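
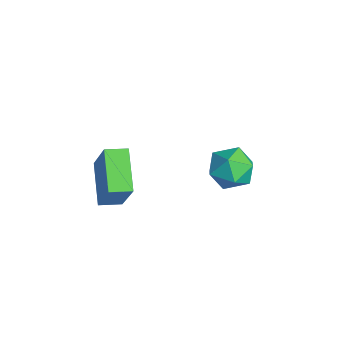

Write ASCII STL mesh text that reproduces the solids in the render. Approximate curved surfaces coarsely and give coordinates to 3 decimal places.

solid 
facet normal -0.499 -0.047 -0.865
outer loop
vertex -1.081 -1.602 2.975
vertex -0.964 -0.768 2.862
vertex 0.416 -1.928 2.13
endloop
endfacet
facet normal -0.138 -0.981 0.134
outer loop
vertex 1.424 -1.832 3.878
vertex -1.081 -1.602 2.975
vertex 0.416 -1.928 2.13
endloop
endfacet
facet normal -0.498 -0.047 -0.866
outer loop
vertex 0.416 -1.928 2.13
vertex -0.964 -0.768 2.862
vertex 0.534 -1.094 2.017
endloop
endfacet
facet normal 0.855 -0.186 -0.483
outer loop
vertex 0.534 -1.094 2.017
vertex 1.424 -1.832 3.878
vertex 0.416 -1.928 2.13
endloop
endfacet
facet normal -0.856 0.186 0.483
outer loop
vertex -1.081 -1.602 2.975
vertex 0.044 -0.672 4.61
vertex -0.964 -0.768 2.862
endloop
endfacet
facet normal -0.138 -0.981 0.134
outer loop
vertex -0.074 -1.506 4.723
vertex -1.081 -1.602 2.975
vertex 1.424 -1.832 3.878
endloop
endfacet
facet normal -0.856 0.186 0.483
outer loop
vertex -0.074 -1.506 4.723
vertex 0.044 -0.672 4.61
vertex -1.081 -1.602 2.975
endloop
endfacet
facet normal 0.138 0.981 -0.134
outer loop
vertex -0.964 -0.768 2.862
vertex 0.044 -0.672 4.61
vertex 0.534 -1.094 2.017
endloop
endfacet
facet normal 0.856 -0.185 -0.483
outer loop
vertex 1.541 -0.998 3.765
vertex 1.424 -1.832 3.878
vertex 0.534 -1.094 2.017
endloop
endfacet
facet normal 0.138 0.981 -0.134
outer loop
vertex 0.534 -1.094 2.017
vertex 0.044 -0.672 4.61
vertex 1.541 -0.998 3.765
endloop
endfacet
facet normal 0.499 0.047 0.866
outer loop
vertex 1.541 -0.998 3.765
vertex -0.074 -1.506 4.723
vertex 1.424 -1.832 3.878
endloop
endfacet
facet normal 0.499 0.047 0.866
outer loop
vertex 0.044 -0.672 4.61
vertex -0.074 -1.506 4.723
vertex 1.541 -0.998 3.765
endloop
endfacet
facet normal -0.856 0.066 0.513
outer loop
vertex -0.604 3.178 2.389
vertex -0.3 2.494 2.985
vertex -0.114 3.412 3.177
endloop
endfacet
facet normal -0.685 0.695 0.220
outer loop
vertex -0.604 3.178 2.389
vertex -0.114 3.412 3.177
vertex 0.071 3.856 2.35
endloop
endfacet
facet normal -0.633 0.603 -0.486
outer loop
vertex -0.604 3.178 2.389
vertex 0.071 3.856 2.35
vertex -0.002 3.212 1.646
endloop
endfacet
facet normal -0.772 -0.084 -0.630
outer loop
vertex -0.604 3.178 2.389
vertex -0.002 3.212 1.646
vertex -0.231 2.37 2.039
endloop
endfacet
facet normal -0.910 -0.415 -0.012
outer loop
vertex -0.604 3.178 2.389
vertex -0.231 2.37 2.039
vertex -0.3 2.494 2.985
endloop
endfacet
facet normal -0.042 0.884 0.465
outer loop
vertex 0.071 3.856 2.35
vertex -0.114 3.412 3.177
vertex 0.791 3.59 2.921
endloop
endfacet
facet normal -0.319 -0.132 0.938
outer loop
vertex -0.114 3.412 3.177
vertex -0.3 2.494 2.985
vertex 0.562 2.748 3.314
endloop
endfacet
facet normal -0.407 -0.909 0.089
outer loop
vertex -0.3 2.494 2.985
vertex -0.231 2.37 2.039
vertex 0.489 2.104 2.61
endloop
endfacet
facet normal -0.183 -0.374 -0.909
outer loop
vertex -0.231 2.37 2.039
vertex -0.002 3.212 1.646
vertex 0.674 2.548 1.783
endloop
endfacet
facet normal 0.042 0.735 -0.677
outer loop
vertex -0.002 3.212 1.646
vertex 0.071 3.856 2.35
vertex 0.86 3.466 1.975
endloop
endfacet
facet normal 0.772 0.084 0.630
outer loop
vertex 1.164 2.782 2.571
vertex 0.791 3.59 2.921
vertex 0.562 2.748 3.314
endloop
endfacet
facet normal 0.633 -0.603 0.486
outer loop
vertex 1.164 2.782 2.571
vertex 0.562 2.748 3.314
vertex 0.489 2.104 2.61
endloop
endfacet
facet normal 0.685 -0.695 -0.220
outer loop
vertex 1.164 2.782 2.571
vertex 0.489 2.104 2.61
vertex 0.674 2.548 1.783
endloop
endfacet
facet normal 0.856 -0.066 -0.513
outer loop
vertex 1.164 2.782 2.571
vertex 0.674 2.548 1.783
vertex 0.86 3.466 1.975
endloop
endfacet
facet normal 0.910 0.415 0.012
outer loop
vertex 1.164 2.782 2.571
vertex 0.86 3.466 1.975
vertex 0.791 3.59 2.921
endloop
endfacet
facet normal 0.183 0.374 0.909
outer loop
vertex 0.562 2.748 3.314
vertex 0.791 3.59 2.921
vertex -0.114 3.412 3.177
endloop
endfacet
facet normal -0.042 -0.735 0.677
outer loop
vertex 0.489 2.104 2.61
vertex 0.562 2.748 3.314
vertex -0.3 2.494 2.985
endloop
endfacet
facet normal 0.042 -0.884 -0.465
outer loop
vertex 0.674 2.548 1.783
vertex 0.489 2.104 2.61
vertex -0.231 2.37 2.039
endloop
endfacet
facet normal 0.319 0.132 -0.938
outer loop
vertex 0.86 3.466 1.975
vertex 0.674 2.548 1.783
vertex -0.002 3.212 1.646
endloop
endfacet
facet normal 0.407 0.909 -0.089
outer loop
vertex 0.791 3.59 2.921
vertex 0.86 3.466 1.975
vertex 0.071 3.856 2.35
endloop
endfacet

endsolid


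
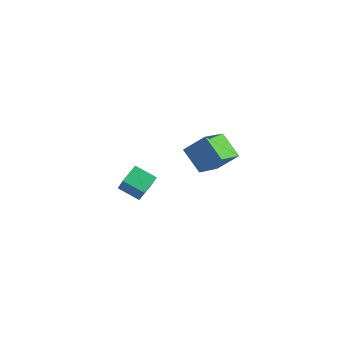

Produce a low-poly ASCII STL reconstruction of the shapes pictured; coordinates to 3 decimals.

solid 
facet normal -0.493 0.320 -0.809
outer loop
vertex 1.425 -2.02 -0.353
vertex 2.603 -1.657 -0.928
vertex 1.523 -3.129 -0.852
endloop
endfacet
facet normal -0.866 -0.267 0.423
outer loop
vertex 2.377 -3.683 0.548
vertex 1.425 -2.02 -0.353
vertex 1.523 -3.129 -0.852
endloop
endfacet
facet normal -0.493 0.320 -0.809
outer loop
vertex 1.523 -3.129 -0.852
vertex 2.603 -1.657 -0.928
vertex 2.701 -2.766 -1.426
endloop
endfacet
facet normal 0.081 -0.909 -0.409
outer loop
vertex 2.701 -2.766 -1.426
vertex 2.377 -3.683 0.548
vertex 1.523 -3.129 -0.852
endloop
endfacet
facet normal -0.081 0.909 0.409
outer loop
vertex 1.425 -2.02 -0.353
vertex 3.457 -2.211 0.472
vertex 2.603 -1.657 -0.928
endloop
endfacet
facet normal -0.866 -0.267 0.423
outer loop
vertex 2.279 -2.574 1.046
vertex 1.425 -2.02 -0.353
vertex 2.377 -3.683 0.548
endloop
endfacet
facet normal -0.081 0.909 0.409
outer loop
vertex 2.279 -2.574 1.046
vertex 3.457 -2.211 0.472
vertex 1.425 -2.02 -0.353
endloop
endfacet
facet normal 0.866 0.266 -0.423
outer loop
vertex 2.603 -1.657 -0.928
vertex 3.457 -2.211 0.472
vertex 2.701 -2.766 -1.426
endloop
endfacet
facet normal 0.080 -0.909 -0.409
outer loop
vertex 3.555 -3.32 -0.027
vertex 2.377 -3.683 0.548
vertex 2.701 -2.766 -1.426
endloop
endfacet
facet normal 0.866 0.267 -0.423
outer loop
vertex 2.701 -2.766 -1.426
vertex 3.457 -2.211 0.472
vertex 3.555 -3.32 -0.027
endloop
endfacet
facet normal 0.493 -0.320 0.809
outer loop
vertex 3.555 -3.32 -0.027
vertex 2.279 -2.574 1.046
vertex 2.377 -3.683 0.548
endloop
endfacet
facet normal 0.493 -0.320 0.809
outer loop
vertex 3.457 -2.211 0.472
vertex 2.279 -2.574 1.046
vertex 3.555 -3.32 -0.027
endloop
endfacet
facet normal -0.580 -0.429 -0.693
outer loop
vertex 1.054 2.836 -1.515
vertex 0.808 4.73 -2.482
vertex 2.498 2.51 -2.521
endloop
endfacet
facet normal 0.115 -0.885 0.452
outer loop
vertex 3.472 3.23 -1.358
vertex 1.054 2.836 -1.515
vertex 2.498 2.51 -2.521
endloop
endfacet
facet normal -0.580 -0.429 -0.692
outer loop
vertex 2.498 2.51 -2.521
vertex 0.808 4.73 -2.482
vertex 2.252 4.403 -3.489
endloop
endfacet
facet normal 0.806 -0.183 -0.562
outer loop
vertex 2.252 4.403 -3.489
vertex 3.472 3.23 -1.358
vertex 2.498 2.51 -2.521
endloop
endfacet
facet normal -0.806 0.182 0.562
outer loop
vertex 1.054 2.836 -1.515
vertex 1.782 5.45 -1.319
vertex 0.808 4.73 -2.482
endloop
endfacet
facet normal 0.115 -0.885 0.452
outer loop
vertex 2.028 3.557 -0.351
vertex 1.054 2.836 -1.515
vertex 3.472 3.23 -1.358
endloop
endfacet
facet normal -0.807 0.183 0.562
outer loop
vertex 2.028 3.557 -0.351
vertex 1.782 5.45 -1.319
vertex 1.054 2.836 -1.515
endloop
endfacet
facet normal -0.115 0.885 -0.452
outer loop
vertex 0.808 4.73 -2.482
vertex 1.782 5.45 -1.319
vertex 2.252 4.403 -3.489
endloop
endfacet
facet normal 0.807 -0.182 -0.562
outer loop
vertex 3.226 5.124 -2.325
vertex 3.472 3.23 -1.358
vertex 2.252 4.403 -3.489
endloop
endfacet
facet normal -0.115 0.885 -0.452
outer loop
vertex 2.252 4.403 -3.489
vertex 1.782 5.45 -1.319
vertex 3.226 5.124 -2.325
endloop
endfacet
facet normal 0.580 0.429 0.693
outer loop
vertex 3.226 5.124 -2.325
vertex 2.028 3.557 -0.351
vertex 3.472 3.23 -1.358
endloop
endfacet
facet normal 0.579 0.429 0.693
outer loop
vertex 1.782 5.45 -1.319
vertex 2.028 3.557 -0.351
vertex 3.226 5.124 -2.325
endloop
endfacet

endsolid


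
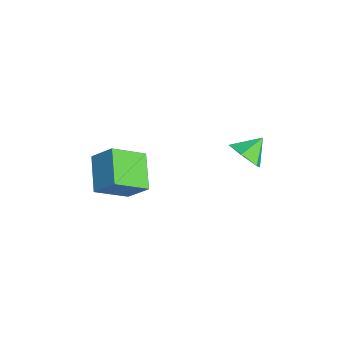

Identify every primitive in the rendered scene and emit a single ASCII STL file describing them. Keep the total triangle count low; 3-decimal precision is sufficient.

solid 
facet normal 0.359 -0.743 -0.565
outer loop
vertex 0.958 1.435 -0.337
vertex 0.403 1.737 -1.087
vertex 1.31 2.09 -0.975
endloop
endfacet
facet normal 0.525 0.432 0.733
outer loop
vertex 0.958 1.435 -0.337
vertex 1.31 2.09 -0.975
vertex -0.063 2.703 -0.353
endloop
endfacet
facet normal 0.359 -0.744 -0.564
outer loop
vertex 1.31 2.09 -0.975
vertex 0.403 1.737 -1.087
vertex 0.756 2.391 -1.725
endloop
endfacet
facet normal 0.425 0.904 0.048
outer loop
vertex 1.31 2.09 -0.975
vertex 0.756 2.391 -1.725
vertex -0.063 2.703 -0.353
endloop
endfacet
facet normal 0.359 -0.744 -0.564
outer loop
vertex 0.756 2.391 -1.725
vertex 0.403 1.737 -1.087
vertex -0.151 2.038 -1.836
endloop
endfacet
facet normal -0.296 0.878 -0.376
outer loop
vertex 0.756 2.391 -1.725
vertex -0.151 2.038 -1.836
vertex -0.063 2.703 -0.353
endloop
endfacet
facet normal 0.359 -0.744 -0.564
outer loop
vertex -0.151 2.038 -1.836
vertex 0.403 1.737 -1.087
vertex -0.504 1.384 -1.198
endloop
endfacet
facet normal -0.917 0.381 -0.117
outer loop
vertex -0.151 2.038 -1.836
vertex -0.504 1.384 -1.198
vertex -0.063 2.703 -0.353
endloop
endfacet
facet normal 0.358 -0.744 -0.564
outer loop
vertex -0.504 1.384 -1.198
vertex 0.403 1.737 -1.087
vertex 0.05 1.082 -0.448
endloop
endfacet
facet normal -0.818 -0.090 0.568
outer loop
vertex -0.504 1.384 -1.198
vertex 0.05 1.082 -0.448
vertex -0.063 2.703 -0.353
endloop
endfacet
facet normal 0.358 -0.744 -0.564
outer loop
vertex 0.05 1.082 -0.448
vertex 0.403 1.737 -1.087
vertex 0.958 1.435 -0.337
endloop
endfacet
facet normal -0.096 -0.065 0.993
outer loop
vertex 0.05 1.082 -0.448
vertex 0.958 1.435 -0.337
vertex -0.063 2.703 -0.353
endloop
endfacet
facet normal -0.896 0.112 0.430
outer loop
vertex -2.663 -4.813 -2.857
vertex -2.026 -3.943 -1.757
vertex -2.994 -3.152 -3.977
endloop
endfacet
facet normal -0.414 -0.564 -0.714
outer loop
vertex -1.194 -3.377 -4.843
vertex -2.663 -4.813 -2.857
vertex -2.994 -3.152 -3.977
endloop
endfacet
facet normal -0.896 0.112 0.430
outer loop
vertex -2.994 -3.152 -3.977
vertex -2.026 -3.943 -1.757
vertex -2.357 -2.283 -2.878
endloop
endfacet
facet normal -0.163 0.818 -0.552
outer loop
vertex -2.357 -2.283 -2.878
vertex -1.194 -3.377 -4.843
vertex -2.994 -3.152 -3.977
endloop
endfacet
facet normal 0.163 -0.818 0.552
outer loop
vertex -2.663 -4.813 -2.857
vertex -0.226 -4.168 -2.623
vertex -2.026 -3.943 -1.757
endloop
endfacet
facet normal -0.413 -0.565 -0.714
outer loop
vertex -0.863 -5.037 -3.722
vertex -2.663 -4.813 -2.857
vertex -1.194 -3.377 -4.843
endloop
endfacet
facet normal 0.163 -0.818 0.552
outer loop
vertex -0.863 -5.037 -3.722
vertex -0.226 -4.168 -2.623
vertex -2.663 -4.813 -2.857
endloop
endfacet
facet normal 0.414 0.565 0.714
outer loop
vertex -2.026 -3.943 -1.757
vertex -0.226 -4.168 -2.623
vertex -2.357 -2.283 -2.878
endloop
endfacet
facet normal -0.164 0.818 -0.552
outer loop
vertex -0.557 -2.507 -3.743
vertex -1.194 -3.377 -4.843
vertex -2.357 -2.283 -2.878
endloop
endfacet
facet normal 0.414 0.564 0.715
outer loop
vertex -2.357 -2.283 -2.878
vertex -0.226 -4.168 -2.623
vertex -0.557 -2.507 -3.743
endloop
endfacet
facet normal 0.896 -0.112 -0.430
outer loop
vertex -0.557 -2.507 -3.743
vertex -0.863 -5.037 -3.722
vertex -1.194 -3.377 -4.843
endloop
endfacet
facet normal 0.896 -0.112 -0.431
outer loop
vertex -0.226 -4.168 -2.623
vertex -0.863 -5.037 -3.722
vertex -0.557 -2.507 -3.743
endloop
endfacet

endsolid


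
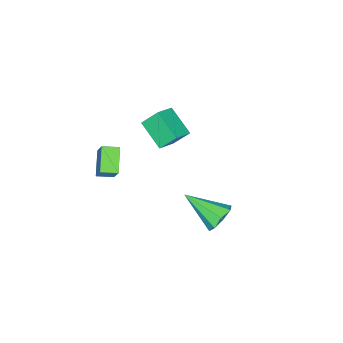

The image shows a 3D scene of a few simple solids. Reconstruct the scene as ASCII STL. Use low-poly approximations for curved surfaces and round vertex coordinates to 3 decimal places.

solid 
facet normal -0.920 -0.036 -0.389
outer loop
vertex -0.567 -2.634 2.006
vertex -0.243 -1.26 1.114
vertex -0.156 -3.321 1.098
endloop
endfacet
facet normal -0.194 -0.823 0.534
outer loop
vertex 0.903 -3.28 1.546
vertex -0.567 -2.634 2.006
vertex -0.156 -3.321 1.098
endloop
endfacet
facet normal -0.920 -0.036 -0.389
outer loop
vertex -0.156 -3.321 1.098
vertex -0.243 -1.26 1.114
vertex 0.168 -1.947 0.206
endloop
endfacet
facet normal 0.339 -0.567 -0.750
outer loop
vertex 0.168 -1.947 0.206
vertex 0.903 -3.28 1.546
vertex -0.156 -3.321 1.098
endloop
endfacet
facet normal -0.339 0.567 0.750
outer loop
vertex -0.567 -2.634 2.006
vertex 0.816 -1.219 1.562
vertex -0.243 -1.26 1.114
endloop
endfacet
facet normal -0.194 -0.823 0.534
outer loop
vertex 0.492 -2.593 2.454
vertex -0.567 -2.634 2.006
vertex 0.903 -3.28 1.546
endloop
endfacet
facet normal -0.339 0.567 0.750
outer loop
vertex 0.492 -2.593 2.454
vertex 0.816 -1.219 1.562
vertex -0.567 -2.634 2.006
endloop
endfacet
facet normal 0.194 0.823 -0.534
outer loop
vertex -0.243 -1.26 1.114
vertex 0.816 -1.219 1.562
vertex 0.168 -1.947 0.206
endloop
endfacet
facet normal 0.339 -0.567 -0.750
outer loop
vertex 1.227 -1.906 0.654
vertex 0.903 -3.28 1.546
vertex 0.168 -1.947 0.206
endloop
endfacet
facet normal 0.194 0.823 -0.534
outer loop
vertex 0.168 -1.947 0.206
vertex 0.816 -1.219 1.562
vertex 1.227 -1.906 0.654
endloop
endfacet
facet normal 0.920 0.036 0.389
outer loop
vertex 1.227 -1.906 0.654
vertex 0.492 -2.593 2.454
vertex 0.903 -3.28 1.546
endloop
endfacet
facet normal 0.920 0.036 0.389
outer loop
vertex 0.816 -1.219 1.562
vertex 0.492 -2.593 2.454
vertex 1.227 -1.906 0.654
endloop
endfacet
facet normal -0.359 -0.499 -0.789
outer loop
vertex 3.09 -4.135 0.526
vertex 2.517 -3.52 0.398
vertex 4.007 -3.457 -0.321
endloop
endfacet
facet normal 0.673 -0.724 0.150
outer loop
vertex 4.583 -2.66 0.942
vertex 3.09 -4.135 0.526
vertex 4.007 -3.457 -0.321
endloop
endfacet
facet normal -0.360 -0.498 -0.789
outer loop
vertex 4.007 -3.457 -0.321
vertex 2.517 -3.52 0.398
vertex 3.434 -2.842 -0.448
endloop
endfacet
facet normal 0.645 0.478 -0.596
outer loop
vertex 3.434 -2.842 -0.448
vertex 4.583 -2.66 0.942
vertex 4.007 -3.457 -0.321
endloop
endfacet
facet normal -0.646 -0.478 0.596
outer loop
vertex 3.09 -4.135 0.526
vertex 3.093 -2.723 1.661
vertex 2.517 -3.52 0.398
endloop
endfacet
facet normal 0.673 -0.724 0.150
outer loop
vertex 3.666 -3.338 1.788
vertex 3.09 -4.135 0.526
vertex 4.583 -2.66 0.942
endloop
endfacet
facet normal -0.645 -0.478 0.596
outer loop
vertex 3.666 -3.338 1.788
vertex 3.093 -2.723 1.661
vertex 3.09 -4.135 0.526
endloop
endfacet
facet normal -0.673 0.724 -0.150
outer loop
vertex 2.517 -3.52 0.398
vertex 3.093 -2.723 1.661
vertex 3.434 -2.842 -0.448
endloop
endfacet
facet normal 0.646 0.477 -0.596
outer loop
vertex 4.01 -2.045 0.814
vertex 4.583 -2.66 0.942
vertex 3.434 -2.842 -0.448
endloop
endfacet
facet normal -0.674 0.724 -0.150
outer loop
vertex 3.434 -2.842 -0.448
vertex 3.093 -2.723 1.661
vertex 4.01 -2.045 0.814
endloop
endfacet
facet normal 0.359 0.499 0.789
outer loop
vertex 4.01 -2.045 0.814
vertex 3.666 -3.338 1.788
vertex 4.583 -2.66 0.942
endloop
endfacet
facet normal 0.360 0.498 0.789
outer loop
vertex 3.093 -2.723 1.661
vertex 3.666 -3.338 1.788
vertex 4.01 -2.045 0.814
endloop
endfacet
facet normal -0.232 0.821 -0.522
outer loop
vertex 3.806 3.386 0.029
vertex 3.031 3.105 -0.069
vertex 3.419 3.574 0.496
endloop
endfacet
facet normal 0.791 0.172 0.586
outer loop
vertex 3.806 3.386 0.029
vertex 3.419 3.574 0.496
vertex 3.509 1.415 1.009
endloop
endfacet
facet normal -0.232 0.821 -0.522
outer loop
vertex 3.419 3.574 0.496
vertex 3.031 3.105 -0.069
vertex 2.804 3.487 0.632
endloop
endfacet
facet normal 0.178 0.234 0.956
outer loop
vertex 3.419 3.574 0.496
vertex 2.804 3.487 0.632
vertex 3.509 1.415 1.009
endloop
endfacet
facet normal -0.231 0.821 -0.522
outer loop
vertex 2.804 3.487 0.632
vertex 3.031 3.105 -0.069
vertex 2.323 3.177 0.358
endloop
endfacet
facet normal -0.491 -0.008 0.871
outer loop
vertex 2.804 3.487 0.632
vertex 2.323 3.177 0.358
vertex 3.509 1.415 1.009
endloop
endfacet
facet normal -0.232 0.821 -0.523
outer loop
vertex 2.323 3.177 0.358
vertex 3.031 3.105 -0.069
vertex 2.257 2.824 -0.167
endloop
endfacet
facet normal -0.826 -0.414 0.383
outer loop
vertex 2.323 3.177 0.358
vertex 2.257 2.824 -0.167
vertex 3.509 1.415 1.009
endloop
endfacet
facet normal -0.231 0.820 -0.524
outer loop
vertex 2.257 2.824 -0.167
vertex 3.031 3.105 -0.069
vertex 2.644 2.635 -0.633
endloop
endfacet
facet normal -0.630 -0.744 -0.221
outer loop
vertex 2.257 2.824 -0.167
vertex 2.644 2.635 -0.633
vertex 3.509 1.415 1.009
endloop
endfacet
facet normal -0.232 0.820 -0.524
outer loop
vertex 2.644 2.635 -0.633
vertex 3.031 3.105 -0.069
vertex 3.259 2.722 -0.769
endloop
endfacet
facet normal -0.017 -0.807 -0.591
outer loop
vertex 2.644 2.635 -0.633
vertex 3.259 2.722 -0.769
vertex 3.509 1.415 1.009
endloop
endfacet
facet normal -0.232 0.820 -0.524
outer loop
vertex 3.259 2.722 -0.769
vertex 3.031 3.105 -0.069
vertex 3.74 3.033 -0.495
endloop
endfacet
facet normal 0.653 -0.564 -0.506
outer loop
vertex 3.259 2.722 -0.769
vertex 3.74 3.033 -0.495
vertex 3.509 1.415 1.009
endloop
endfacet
facet normal -0.231 0.820 -0.523
outer loop
vertex 3.74 3.033 -0.495
vertex 3.031 3.105 -0.069
vertex 3.806 3.386 0.029
endloop
endfacet
facet normal 0.987 -0.158 -0.018
outer loop
vertex 3.74 3.033 -0.495
vertex 3.806 3.386 0.029
vertex 3.509 1.415 1.009
endloop
endfacet

endsolid


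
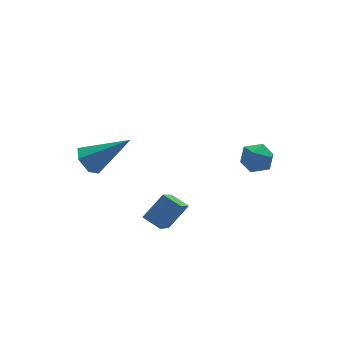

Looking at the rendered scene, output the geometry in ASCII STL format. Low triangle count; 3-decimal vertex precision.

solid 
facet normal -0.723 0.327 -0.609
outer loop
vertex -2.501 0.711 -0.159
vertex -2.756 1.141 0.374
vertex -2.251 1.393 -0.09
endloop
endfacet
facet normal 0.784 -0.229 -0.578
outer loop
vertex -2.501 0.711 -0.159
vertex -2.251 1.393 -0.09
vertex -1.244 0.459 1.646
endloop
endfacet
facet normal -0.723 0.327 -0.609
outer loop
vertex -2.251 1.393 -0.09
vertex -2.756 1.141 0.374
vertex -2.505 1.823 0.442
endloop
endfacet
facet normal 0.780 0.613 -0.123
outer loop
vertex -2.251 1.393 -0.09
vertex -2.505 1.823 0.442
vertex -1.244 0.459 1.646
endloop
endfacet
facet normal -0.723 0.327 -0.609
outer loop
vertex -2.505 1.823 0.442
vertex -2.756 1.141 0.374
vertex -3.01 1.571 0.906
endloop
endfacet
facet normal 0.207 0.748 0.631
outer loop
vertex -2.505 1.823 0.442
vertex -3.01 1.571 0.906
vertex -1.244 0.459 1.646
endloop
endfacet
facet normal -0.723 0.327 -0.609
outer loop
vertex -3.01 1.571 0.906
vertex -2.756 1.141 0.374
vertex -3.26 0.889 0.837
endloop
endfacet
facet normal -0.365 0.040 0.930
outer loop
vertex -3.01 1.571 0.906
vertex -3.26 0.889 0.837
vertex -1.244 0.459 1.646
endloop
endfacet
facet normal -0.723 0.327 -0.609
outer loop
vertex -3.26 0.889 0.837
vertex -2.756 1.141 0.374
vertex -3.006 0.459 0.305
endloop
endfacet
facet normal -0.362 -0.802 0.475
outer loop
vertex -3.26 0.889 0.837
vertex -3.006 0.459 0.305
vertex -1.244 0.459 1.646
endloop
endfacet
facet normal -0.723 0.327 -0.609
outer loop
vertex -3.006 0.459 0.305
vertex -2.756 1.141 0.374
vertex -2.501 0.711 -0.159
endloop
endfacet
facet normal 0.212 -0.937 -0.278
outer loop
vertex -3.006 0.459 0.305
vertex -2.501 0.711 -0.159
vertex -1.244 0.459 1.646
endloop
endfacet
facet normal 0.147 0.842 -0.519
outer loop
vertex 2.58 -3.112 1.653
vertex 1.951 -2.838 1.919
vertex 2.583 -2.726 2.28
endloop
endfacet
facet normal 0.769 0.543 -0.338
outer loop
vertex 2.58 -3.112 1.653
vertex 2.583 -2.726 2.28
vertex 2.989 -3.337 2.222
endloop
endfacet
facet normal 0.784 -0.118 -0.610
outer loop
vertex 2.58 -3.112 1.653
vertex 2.989 -3.337 2.222
vertex 2.608 -3.827 1.827
endloop
endfacet
facet normal 0.171 -0.227 -0.959
outer loop
vertex 2.58 -3.112 1.653
vertex 2.608 -3.827 1.827
vertex 1.967 -3.519 1.64
endloop
endfacet
facet normal -0.223 0.365 -0.904
outer loop
vertex 2.58 -3.112 1.653
vertex 1.967 -3.519 1.64
vertex 1.951 -2.838 1.919
endloop
endfacet
facet normal 0.789 0.489 0.372
outer loop
vertex 2.989 -3.337 2.222
vertex 2.583 -2.726 2.28
vertex 2.613 -3.201 2.84
endloop
endfacet
facet normal -0.218 0.973 0.079
outer loop
vertex 2.583 -2.726 2.28
vertex 1.951 -2.838 1.919
vertex 1.972 -2.893 2.653
endloop
endfacet
facet normal -0.816 0.203 -0.541
outer loop
vertex 1.951 -2.838 1.919
vertex 1.967 -3.519 1.64
vertex 1.591 -3.383 2.258
endloop
endfacet
facet normal -0.179 -0.755 -0.631
outer loop
vertex 1.967 -3.519 1.64
vertex 2.608 -3.827 1.827
vertex 1.997 -3.994 2.2
endloop
endfacet
facet normal 0.813 -0.578 -0.067
outer loop
vertex 2.608 -3.827 1.827
vertex 2.989 -3.337 2.222
vertex 2.629 -3.882 2.561
endloop
endfacet
facet normal -0.171 0.227 0.959
outer loop
vertex 2.0 -3.608 2.827
vertex 2.613 -3.201 2.84
vertex 1.972 -2.893 2.653
endloop
endfacet
facet normal -0.784 0.118 0.610
outer loop
vertex 2.0 -3.608 2.827
vertex 1.972 -2.893 2.653
vertex 1.591 -3.383 2.258
endloop
endfacet
facet normal -0.769 -0.543 0.338
outer loop
vertex 2.0 -3.608 2.827
vertex 1.591 -3.383 2.258
vertex 1.997 -3.994 2.2
endloop
endfacet
facet normal -0.147 -0.842 0.519
outer loop
vertex 2.0 -3.608 2.827
vertex 1.997 -3.994 2.2
vertex 2.629 -3.882 2.561
endloop
endfacet
facet normal 0.223 -0.365 0.904
outer loop
vertex 2.0 -3.608 2.827
vertex 2.629 -3.882 2.561
vertex 2.613 -3.201 2.84
endloop
endfacet
facet normal 0.179 0.755 0.631
outer loop
vertex 1.972 -2.893 2.653
vertex 2.613 -3.201 2.84
vertex 2.583 -2.726 2.28
endloop
endfacet
facet normal -0.813 0.578 0.067
outer loop
vertex 1.591 -3.383 2.258
vertex 1.972 -2.893 2.653
vertex 1.951 -2.838 1.919
endloop
endfacet
facet normal -0.789 -0.489 -0.372
outer loop
vertex 1.997 -3.994 2.2
vertex 1.591 -3.383 2.258
vertex 1.967 -3.519 1.64
endloop
endfacet
facet normal 0.218 -0.973 -0.079
outer loop
vertex 2.629 -3.882 2.561
vertex 1.997 -3.994 2.2
vertex 2.608 -3.827 1.827
endloop
endfacet
facet normal 0.816 -0.203 0.541
outer loop
vertex 2.613 -3.201 2.84
vertex 2.629 -3.882 2.561
vertex 2.989 -3.337 2.222
endloop
endfacet
facet normal -0.431 -0.627 0.648
outer loop
vertex -1.275 -4.36 1.429
vertex -1.709 -3.73 1.75
vertex -2.187 -4.573 0.616
endloop
endfacet
facet normal 0.523 -0.759 -0.388
outer loop
vertex -1.251 -3.21 -0.79
vertex -1.275 -4.36 1.429
vertex -2.187 -4.573 0.616
endloop
endfacet
facet normal -0.431 -0.628 0.648
outer loop
vertex -2.187 -4.573 0.616
vertex -1.709 -3.73 1.75
vertex -2.621 -3.943 0.938
endloop
endfacet
facet normal -0.735 -0.171 -0.656
outer loop
vertex -2.621 -3.943 0.938
vertex -1.251 -3.21 -0.79
vertex -2.187 -4.573 0.616
endloop
endfacet
facet normal 0.735 0.172 0.656
outer loop
vertex -1.275 -4.36 1.429
vertex -0.773 -2.367 0.344
vertex -1.709 -3.73 1.75
endloop
endfacet
facet normal 0.523 -0.759 -0.388
outer loop
vertex -0.339 -2.997 0.022
vertex -1.275 -4.36 1.429
vertex -1.251 -3.21 -0.79
endloop
endfacet
facet normal 0.735 0.172 0.655
outer loop
vertex -0.339 -2.997 0.022
vertex -0.773 -2.367 0.344
vertex -1.275 -4.36 1.429
endloop
endfacet
facet normal -0.523 0.759 0.388
outer loop
vertex -1.709 -3.73 1.75
vertex -0.773 -2.367 0.344
vertex -2.621 -3.943 0.938
endloop
endfacet
facet normal -0.735 -0.172 -0.656
outer loop
vertex -1.685 -2.58 -0.469
vertex -1.251 -3.21 -0.79
vertex -2.621 -3.943 0.938
endloop
endfacet
facet normal -0.523 0.759 0.388
outer loop
vertex -2.621 -3.943 0.938
vertex -0.773 -2.367 0.344
vertex -1.685 -2.58 -0.469
endloop
endfacet
facet normal 0.431 0.627 -0.649
outer loop
vertex -1.685 -2.58 -0.469
vertex -0.339 -2.997 0.022
vertex -1.251 -3.21 -0.79
endloop
endfacet
facet normal 0.431 0.628 -0.648
outer loop
vertex -0.773 -2.367 0.344
vertex -0.339 -2.997 0.022
vertex -1.685 -2.58 -0.469
endloop
endfacet

endsolid


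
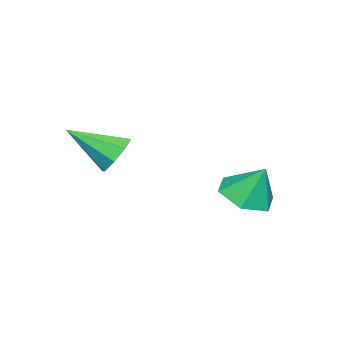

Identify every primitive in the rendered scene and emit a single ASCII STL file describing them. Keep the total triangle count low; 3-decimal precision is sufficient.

solid 
facet normal -0.012 -0.474 -0.880
outer loop
vertex -2.626 0.197 -3.723
vertex -3.437 -0.022 -3.594
vertex -3.251 0.707 -3.989
endloop
endfacet
facet normal 0.582 0.797 0.161
outer loop
vertex -2.626 0.197 -3.723
vertex -3.251 0.707 -3.989
vertex -3.423 0.542 -2.546
endloop
endfacet
facet normal -0.012 -0.474 -0.880
outer loop
vertex -3.251 0.707 -3.989
vertex -3.437 -0.022 -3.594
vertex -4.062 0.488 -3.86
endloop
endfacet
facet normal -0.248 0.965 0.081
outer loop
vertex -3.251 0.707 -3.989
vertex -4.062 0.488 -3.86
vertex -3.423 0.542 -2.546
endloop
endfacet
facet normal -0.012 -0.474 -0.880
outer loop
vertex -4.062 0.488 -3.86
vertex -3.437 -0.022 -3.594
vertex -4.248 -0.241 -3.465
endloop
endfacet
facet normal -0.824 0.418 0.383
outer loop
vertex -4.062 0.488 -3.86
vertex -4.248 -0.241 -3.465
vertex -3.423 0.542 -2.546
endloop
endfacet
facet normal -0.012 -0.474 -0.880
outer loop
vertex -4.248 -0.241 -3.465
vertex -3.437 -0.022 -3.594
vertex -3.622 -0.751 -3.199
endloop
endfacet
facet normal -0.569 -0.299 0.766
outer loop
vertex -4.248 -0.241 -3.465
vertex -3.622 -0.751 -3.199
vertex -3.423 0.542 -2.546
endloop
endfacet
facet normal -0.011 -0.474 -0.880
outer loop
vertex -3.622 -0.751 -3.199
vertex -3.437 -0.022 -3.594
vertex -2.811 -0.532 -3.327
endloop
endfacet
facet normal 0.260 -0.467 0.845
outer loop
vertex -3.622 -0.751 -3.199
vertex -2.811 -0.532 -3.327
vertex -3.423 0.542 -2.546
endloop
endfacet
facet normal -0.012 -0.475 -0.880
outer loop
vertex -2.811 -0.532 -3.327
vertex -3.437 -0.022 -3.594
vertex -2.626 0.197 -3.723
endloop
endfacet
facet normal 0.836 0.082 0.542
outer loop
vertex -2.811 -0.532 -3.327
vertex -2.626 0.197 -3.723
vertex -3.423 0.542 -2.546
endloop
endfacet
facet normal -0.281 0.791 -0.543
outer loop
vertex 0.001 -2.335 -1.837
vertex -0.553 -2.288 -1.482
vertex 0.055 -2.038 -1.432
endloop
endfacet
facet normal 0.990 -0.140 -0.030
outer loop
vertex 0.001 -2.335 -1.837
vertex 0.055 -2.038 -1.432
vertex -0.127 -3.492 -0.658
endloop
endfacet
facet normal -0.281 0.792 -0.542
outer loop
vertex 0.055 -2.038 -1.432
vertex -0.553 -2.288 -1.482
vertex -0.248 -1.888 -1.056
endloop
endfacet
facet normal 0.800 0.201 0.565
outer loop
vertex 0.055 -2.038 -1.432
vertex -0.248 -1.888 -1.056
vertex -0.127 -3.492 -0.658
endloop
endfacet
facet normal -0.280 0.792 -0.543
outer loop
vertex -0.248 -1.888 -1.056
vertex -0.553 -2.288 -1.482
vertex -0.73 -1.972 -0.93
endloop
endfacet
facet normal 0.204 0.250 0.946
outer loop
vertex -0.248 -1.888 -1.056
vertex -0.73 -1.972 -0.93
vertex -0.127 -3.492 -0.658
endloop
endfacet
facet normal -0.281 0.791 -0.543
outer loop
vertex -0.73 -1.972 -0.93
vertex -0.553 -2.288 -1.482
vertex -1.108 -2.242 -1.128
endloop
endfacet
facet normal -0.453 -0.020 0.891
outer loop
vertex -0.73 -1.972 -0.93
vertex -1.108 -2.242 -1.128
vertex -0.127 -3.492 -0.658
endloop
endfacet
facet normal -0.281 0.791 -0.543
outer loop
vertex -1.108 -2.242 -1.128
vertex -0.553 -2.288 -1.482
vertex -1.162 -2.539 -1.533
endloop
endfacet
facet normal -0.781 -0.450 0.434
outer loop
vertex -1.108 -2.242 -1.128
vertex -1.162 -2.539 -1.533
vertex -0.127 -3.492 -0.658
endloop
endfacet
facet normal -0.281 0.792 -0.542
outer loop
vertex -1.162 -2.539 -1.533
vertex -0.553 -2.288 -1.482
vertex -0.859 -2.689 -1.909
endloop
endfacet
facet normal -0.591 -0.790 -0.161
outer loop
vertex -1.162 -2.539 -1.533
vertex -0.859 -2.689 -1.909
vertex -0.127 -3.492 -0.658
endloop
endfacet
facet normal -0.280 0.792 -0.543
outer loop
vertex -0.859 -2.689 -1.909
vertex -0.553 -2.288 -1.482
vertex -0.377 -2.604 -2.034
endloop
endfacet
facet normal 0.007 -0.840 -0.543
outer loop
vertex -0.859 -2.689 -1.909
vertex -0.377 -2.604 -2.034
vertex -0.127 -3.492 -0.658
endloop
endfacet
facet normal -0.281 0.792 -0.543
outer loop
vertex -0.377 -2.604 -2.034
vertex -0.553 -2.288 -1.482
vertex 0.001 -2.335 -1.837
endloop
endfacet
facet normal 0.660 -0.571 -0.488
outer loop
vertex -0.377 -2.604 -2.034
vertex 0.001 -2.335 -1.837
vertex -0.127 -3.492 -0.658
endloop
endfacet

endsolid


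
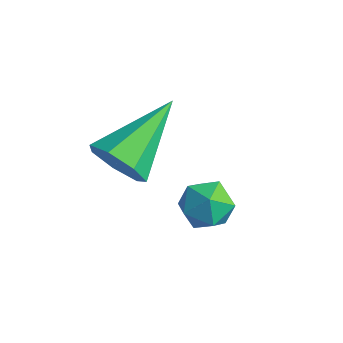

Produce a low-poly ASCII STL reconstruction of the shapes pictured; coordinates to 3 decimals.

solid 
facet normal -0.336 0.903 0.266
outer loop
vertex 1.75 1.872 -0.711
vertex 1.157 1.594 -0.517
vertex 1.67 1.653 -0.069
endloop
endfacet
facet normal 0.371 0.864 0.341
outer loop
vertex 1.75 1.872 -0.711
vertex 1.67 1.653 -0.069
vertex 2.255 1.532 -0.4
endloop
endfacet
facet normal 0.651 0.700 -0.292
outer loop
vertex 1.75 1.872 -0.711
vertex 2.255 1.532 -0.4
vertex 2.105 1.399 -1.053
endloop
endfacet
facet normal 0.118 0.638 -0.761
outer loop
vertex 1.75 1.872 -0.711
vertex 2.105 1.399 -1.053
vertex 1.426 1.437 -1.126
endloop
endfacet
facet normal -0.494 0.764 -0.415
outer loop
vertex 1.75 1.872 -0.711
vertex 1.426 1.437 -1.126
vertex 1.157 1.594 -0.517
endloop
endfacet
facet normal 0.516 0.328 0.791
outer loop
vertex 2.255 1.532 -0.4
vertex 1.67 1.653 -0.069
vertex 1.974 1.043 -0.014
endloop
endfacet
facet normal -0.630 0.392 0.670
outer loop
vertex 1.67 1.653 -0.069
vertex 1.157 1.594 -0.517
vertex 1.295 1.081 -0.087
endloop
endfacet
facet normal -0.885 0.166 -0.434
outer loop
vertex 1.157 1.594 -0.517
vertex 1.426 1.437 -1.126
vertex 1.145 0.948 -0.74
endloop
endfacet
facet normal 0.105 -0.037 -0.994
outer loop
vertex 1.426 1.437 -1.126
vertex 2.105 1.399 -1.053
vertex 1.73 0.827 -1.071
endloop
endfacet
facet normal 0.970 0.063 -0.236
outer loop
vertex 2.105 1.399 -1.053
vertex 2.255 1.532 -0.4
vertex 2.243 0.886 -0.623
endloop
endfacet
facet normal -0.118 -0.638 0.761
outer loop
vertex 1.65 0.608 -0.429
vertex 1.974 1.043 -0.014
vertex 1.295 1.081 -0.087
endloop
endfacet
facet normal -0.651 -0.700 0.292
outer loop
vertex 1.65 0.608 -0.429
vertex 1.295 1.081 -0.087
vertex 1.145 0.948 -0.74
endloop
endfacet
facet normal -0.371 -0.864 -0.341
outer loop
vertex 1.65 0.608 -0.429
vertex 1.145 0.948 -0.74
vertex 1.73 0.827 -1.071
endloop
endfacet
facet normal 0.336 -0.903 -0.266
outer loop
vertex 1.65 0.608 -0.429
vertex 1.73 0.827 -1.071
vertex 2.243 0.886 -0.623
endloop
endfacet
facet normal 0.494 -0.764 0.415
outer loop
vertex 1.65 0.608 -0.429
vertex 2.243 0.886 -0.623
vertex 1.974 1.043 -0.014
endloop
endfacet
facet normal -0.105 0.037 0.994
outer loop
vertex 1.295 1.081 -0.087
vertex 1.974 1.043 -0.014
vertex 1.67 1.653 -0.069
endloop
endfacet
facet normal -0.970 -0.063 0.236
outer loop
vertex 1.145 0.948 -0.74
vertex 1.295 1.081 -0.087
vertex 1.157 1.594 -0.517
endloop
endfacet
facet normal -0.516 -0.328 -0.791
outer loop
vertex 1.73 0.827 -1.071
vertex 1.145 0.948 -0.74
vertex 1.426 1.437 -1.126
endloop
endfacet
facet normal 0.630 -0.392 -0.670
outer loop
vertex 2.243 0.886 -0.623
vertex 1.73 0.827 -1.071
vertex 2.105 1.399 -1.053
endloop
endfacet
facet normal 0.885 -0.166 0.434
outer loop
vertex 1.974 1.043 -0.014
vertex 2.243 0.886 -0.623
vertex 2.255 1.532 -0.4
endloop
endfacet
facet normal 0.085 -0.909 -0.407
outer loop
vertex -0.298 1.127 -1.176
vertex -0.572 0.803 -0.509
vertex -0.978 1.048 -1.141
endloop
endfacet
facet normal -0.116 0.674 -0.729
outer loop
vertex -0.298 1.127 -1.176
vertex -0.978 1.048 -1.141
vertex -0.748 2.677 0.329
endloop
endfacet
facet normal 0.086 -0.909 -0.408
outer loop
vertex -0.978 1.048 -1.141
vertex -0.572 0.803 -0.509
vertex -1.352 0.784 -0.631
endloop
endfacet
facet normal -0.816 0.447 -0.367
outer loop
vertex -0.978 1.048 -1.141
vertex -1.352 0.784 -0.631
vertex -0.748 2.677 0.329
endloop
endfacet
facet normal 0.086 -0.910 -0.407
outer loop
vertex -1.352 0.784 -0.631
vertex -0.572 0.803 -0.509
vertex -1.139 0.535 -0.029
endloop
endfacet
facet normal -0.923 0.107 0.371
outer loop
vertex -1.352 0.784 -0.631
vertex -1.139 0.535 -0.029
vertex -0.748 2.677 0.329
endloop
endfacet
facet normal 0.086 -0.910 -0.406
outer loop
vertex -1.139 0.535 -0.029
vertex -0.572 0.803 -0.509
vertex -0.498 0.488 0.212
endloop
endfacet
facet normal -0.356 -0.090 0.930
outer loop
vertex -1.139 0.535 -0.029
vertex -0.498 0.488 0.212
vertex -0.748 2.677 0.329
endloop
endfacet
facet normal 0.085 -0.910 -0.406
outer loop
vertex -0.498 0.488 0.212
vertex -0.572 0.803 -0.509
vertex 0.087 0.678 -0.091
endloop
endfacet
facet normal 0.459 0.005 0.889
outer loop
vertex -0.498 0.488 0.212
vertex 0.087 0.678 -0.091
vertex -0.748 2.677 0.329
endloop
endfacet
facet normal 0.086 -0.909 -0.408
outer loop
vertex 0.087 0.678 -0.091
vertex -0.572 0.803 -0.509
vertex 0.176 0.963 -0.708
endloop
endfacet
facet normal 0.906 0.320 0.278
outer loop
vertex 0.087 0.678 -0.091
vertex 0.176 0.963 -0.708
vertex -0.748 2.677 0.329
endloop
endfacet
facet normal 0.086 -0.910 -0.406
outer loop
vertex 0.176 0.963 -0.708
vertex -0.572 0.803 -0.509
vertex -0.298 1.127 -1.176
endloop
endfacet
facet normal 0.650 0.618 -0.442
outer loop
vertex 0.176 0.963 -0.708
vertex -0.298 1.127 -1.176
vertex -0.748 2.677 0.329
endloop
endfacet

endsolid


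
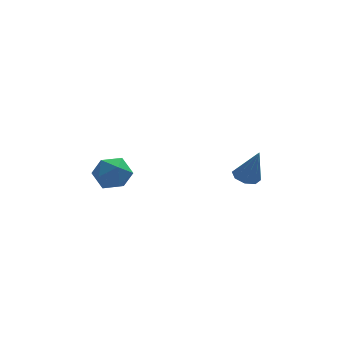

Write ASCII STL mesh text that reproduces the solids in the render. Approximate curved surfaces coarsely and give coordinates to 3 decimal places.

solid 
facet normal -0.089 0.608 0.789
outer loop
vertex -2.852 3.433 -2.867
vertex -3.105 2.758 -2.375
vertex -2.258 2.961 -2.436
endloop
endfacet
facet normal 0.418 0.841 0.344
outer loop
vertex -2.852 3.433 -2.867
vertex -2.258 2.961 -2.436
vertex -2.101 3.218 -3.255
endloop
endfacet
facet normal 0.120 0.948 -0.293
outer loop
vertex -2.852 3.433 -2.867
vertex -2.101 3.218 -3.255
vertex -2.85 3.175 -3.7
endloop
endfacet
facet normal -0.572 0.783 -0.244
outer loop
vertex -2.852 3.433 -2.867
vertex -2.85 3.175 -3.7
vertex -3.471 2.89 -3.157
endloop
endfacet
facet normal -0.701 0.573 0.425
outer loop
vertex -2.852 3.433 -2.867
vertex -3.471 2.89 -3.157
vertex -3.105 2.758 -2.375
endloop
endfacet
facet normal 0.905 0.323 0.275
outer loop
vertex -2.101 3.218 -3.255
vertex -2.258 2.961 -2.436
vertex -1.889 2.41 -3.003
endloop
endfacet
facet normal 0.085 -0.054 0.995
outer loop
vertex -2.258 2.961 -2.436
vertex -3.105 2.758 -2.375
vertex -2.51 2.125 -2.46
endloop
endfacet
facet normal -0.907 -0.111 0.406
outer loop
vertex -3.105 2.758 -2.375
vertex -3.471 2.89 -3.157
vertex -3.259 2.082 -2.905
endloop
endfacet
facet normal -0.698 0.230 -0.678
outer loop
vertex -3.471 2.89 -3.157
vertex -2.85 3.175 -3.7
vertex -3.102 2.339 -3.724
endloop
endfacet
facet normal 0.422 0.498 -0.758
outer loop
vertex -2.85 3.175 -3.7
vertex -2.101 3.218 -3.255
vertex -2.255 2.542 -3.785
endloop
endfacet
facet normal 0.572 -0.783 0.244
outer loop
vertex -2.508 1.867 -3.293
vertex -1.889 2.41 -3.003
vertex -2.51 2.125 -2.46
endloop
endfacet
facet normal -0.120 -0.948 0.293
outer loop
vertex -2.508 1.867 -3.293
vertex -2.51 2.125 -2.46
vertex -3.259 2.082 -2.905
endloop
endfacet
facet normal -0.418 -0.841 -0.344
outer loop
vertex -2.508 1.867 -3.293
vertex -3.259 2.082 -2.905
vertex -3.102 2.339 -3.724
endloop
endfacet
facet normal 0.089 -0.608 -0.789
outer loop
vertex -2.508 1.867 -3.293
vertex -3.102 2.339 -3.724
vertex -2.255 2.542 -3.785
endloop
endfacet
facet normal 0.701 -0.573 -0.425
outer loop
vertex -2.508 1.867 -3.293
vertex -2.255 2.542 -3.785
vertex -1.889 2.41 -3.003
endloop
endfacet
facet normal 0.698 -0.230 0.678
outer loop
vertex -2.51 2.125 -2.46
vertex -1.889 2.41 -3.003
vertex -2.258 2.961 -2.436
endloop
endfacet
facet normal -0.422 -0.498 0.758
outer loop
vertex -3.259 2.082 -2.905
vertex -2.51 2.125 -2.46
vertex -3.105 2.758 -2.375
endloop
endfacet
facet normal -0.905 -0.323 -0.275
outer loop
vertex -3.102 2.339 -3.724
vertex -3.259 2.082 -2.905
vertex -3.471 2.89 -3.157
endloop
endfacet
facet normal -0.085 0.054 -0.995
outer loop
vertex -2.255 2.542 -3.785
vertex -3.102 2.339 -3.724
vertex -2.85 3.175 -3.7
endloop
endfacet
facet normal 0.907 0.111 -0.406
outer loop
vertex -1.889 2.41 -3.003
vertex -2.255 2.542 -3.785
vertex -2.101 3.218 -3.255
endloop
endfacet
facet normal -0.281 0.190 -0.941
outer loop
vertex 3.08 1.977 -3.557
vertex 2.53 2.118 -3.364
vertex 3.039 2.422 -3.455
endloop
endfacet
facet normal 0.995 0.075 0.073
outer loop
vertex 3.08 1.977 -3.557
vertex 3.039 2.422 -3.455
vertex 2.97 1.822 -1.896
endloop
endfacet
facet normal -0.282 0.191 -0.940
outer loop
vertex 3.039 2.422 -3.455
vertex 2.53 2.118 -3.364
vertex 2.7 2.69 -3.299
endloop
endfacet
facet normal 0.672 0.681 0.292
outer loop
vertex 3.039 2.422 -3.455
vertex 2.7 2.69 -3.299
vertex 2.97 1.822 -1.896
endloop
endfacet
facet normal -0.282 0.191 -0.940
outer loop
vertex 2.7 2.69 -3.299
vertex 2.53 2.118 -3.364
vertex 2.262 2.623 -3.181
endloop
endfacet
facet normal 0.011 0.851 0.525
outer loop
vertex 2.7 2.69 -3.299
vertex 2.262 2.623 -3.181
vertex 2.97 1.822 -1.896
endloop
endfacet
facet normal -0.282 0.191 -0.940
outer loop
vertex 2.262 2.623 -3.181
vertex 2.53 2.118 -3.364
vertex 1.98 2.26 -3.17
endloop
endfacet
facet normal -0.601 0.486 0.634
outer loop
vertex 2.262 2.623 -3.181
vertex 1.98 2.26 -3.17
vertex 2.97 1.822 -1.896
endloop
endfacet
facet normal -0.282 0.191 -0.940
outer loop
vertex 1.98 2.26 -3.17
vertex 2.53 2.118 -3.364
vertex 2.021 1.814 -3.273
endloop
endfacet
facet normal -0.806 -0.203 0.556
outer loop
vertex 1.98 2.26 -3.17
vertex 2.021 1.814 -3.273
vertex 2.97 1.822 -1.896
endloop
endfacet
facet normal -0.281 0.189 -0.941
outer loop
vertex 2.021 1.814 -3.273
vertex 2.53 2.118 -3.364
vertex 2.36 1.546 -3.428
endloop
endfacet
facet normal -0.484 -0.807 0.338
outer loop
vertex 2.021 1.814 -3.273
vertex 2.36 1.546 -3.428
vertex 2.97 1.822 -1.896
endloop
endfacet
facet normal -0.282 0.189 -0.941
outer loop
vertex 2.36 1.546 -3.428
vertex 2.53 2.118 -3.364
vertex 2.799 1.614 -3.546
endloop
endfacet
facet normal 0.180 -0.978 0.105
outer loop
vertex 2.36 1.546 -3.428
vertex 2.799 1.614 -3.546
vertex 2.97 1.822 -1.896
endloop
endfacet
facet normal -0.282 0.189 -0.941
outer loop
vertex 2.799 1.614 -3.546
vertex 2.53 2.118 -3.364
vertex 3.08 1.977 -3.557
endloop
endfacet
facet normal 0.791 -0.612 -0.005
outer loop
vertex 2.799 1.614 -3.546
vertex 3.08 1.977 -3.557
vertex 2.97 1.822 -1.896
endloop
endfacet

endsolid


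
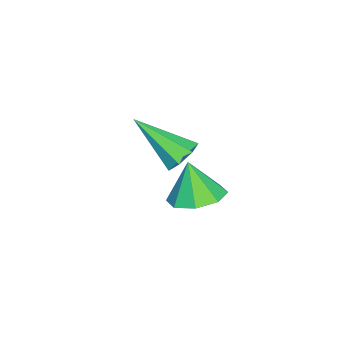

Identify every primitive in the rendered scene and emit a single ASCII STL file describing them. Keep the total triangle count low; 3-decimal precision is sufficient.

solid 
facet normal 0.178 0.278 -0.944
outer loop
vertex 3.008 3.724 -1.054
vertex 2.212 3.485 -1.275
vertex 2.573 4.213 -0.992
endloop
endfacet
facet normal 0.521 0.366 0.771
outer loop
vertex 3.008 3.724 -1.054
vertex 2.573 4.213 -0.992
vertex 1.988 3.135 -0.085
endloop
endfacet
facet normal 0.179 0.278 -0.944
outer loop
vertex 2.573 4.213 -0.992
vertex 2.212 3.485 -1.275
vertex 1.926 4.276 -1.096
endloop
endfacet
facet normal -0.056 0.660 0.749
outer loop
vertex 2.573 4.213 -0.992
vertex 1.926 4.276 -1.096
vertex 1.988 3.135 -0.085
endloop
endfacet
facet normal 0.178 0.278 -0.944
outer loop
vertex 1.926 4.276 -1.096
vertex 2.212 3.485 -1.275
vertex 1.446 3.876 -1.304
endloop
endfacet
facet normal -0.654 0.481 0.583
outer loop
vertex 1.926 4.276 -1.096
vertex 1.446 3.876 -1.304
vertex 1.988 3.135 -0.085
endloop
endfacet
facet normal 0.178 0.278 -0.944
outer loop
vertex 1.446 3.876 -1.304
vertex 2.212 3.485 -1.275
vertex 1.416 3.247 -1.495
endloop
endfacet
facet normal -0.926 -0.068 0.370
outer loop
vertex 1.446 3.876 -1.304
vertex 1.416 3.247 -1.495
vertex 1.988 3.135 -0.085
endloop
endfacet
facet normal 0.178 0.277 -0.944
outer loop
vertex 1.416 3.247 -1.495
vertex 2.212 3.485 -1.275
vertex 1.851 2.757 -1.557
endloop
endfacet
facet normal -0.712 -0.662 0.236
outer loop
vertex 1.416 3.247 -1.495
vertex 1.851 2.757 -1.557
vertex 1.988 3.135 -0.085
endloop
endfacet
facet normal 0.177 0.278 -0.944
outer loop
vertex 1.851 2.757 -1.557
vertex 2.212 3.485 -1.275
vertex 2.498 2.694 -1.454
endloop
endfacet
facet normal -0.134 -0.957 0.258
outer loop
vertex 1.851 2.757 -1.557
vertex 2.498 2.694 -1.454
vertex 1.988 3.135 -0.085
endloop
endfacet
facet normal 0.177 0.278 -0.944
outer loop
vertex 2.498 2.694 -1.454
vertex 2.212 3.485 -1.275
vertex 2.978 3.095 -1.246
endloop
endfacet
facet normal 0.466 -0.777 0.424
outer loop
vertex 2.498 2.694 -1.454
vertex 2.978 3.095 -1.246
vertex 1.988 3.135 -0.085
endloop
endfacet
facet normal 0.178 0.280 -0.943
outer loop
vertex 2.978 3.095 -1.246
vertex 2.212 3.485 -1.275
vertex 3.008 3.724 -1.054
endloop
endfacet
facet normal 0.737 -0.229 0.636
outer loop
vertex 2.978 3.095 -1.246
vertex 3.008 3.724 -1.054
vertex 1.988 3.135 -0.085
endloop
endfacet
facet normal 0.036 0.787 -0.616
outer loop
vertex -0.431 2.013 -2.478
vertex -1.055 1.899 -2.66
vertex -0.833 2.276 -2.166
endloop
endfacet
facet normal 0.671 0.170 0.722
outer loop
vertex -0.431 2.013 -2.478
vertex -0.833 2.276 -2.166
vertex -1.125 0.341 -1.44
endloop
endfacet
facet normal 0.036 0.787 -0.616
outer loop
vertex -0.833 2.276 -2.166
vertex -1.055 1.899 -2.66
vertex -1.402 2.255 -2.226
endloop
endfacet
facet normal -0.111 0.364 0.925
outer loop
vertex -0.833 2.276 -2.166
vertex -1.402 2.255 -2.226
vertex -1.125 0.341 -1.44
endloop
endfacet
facet normal 0.036 0.787 -0.616
outer loop
vertex -1.402 2.255 -2.226
vertex -1.055 1.899 -2.66
vertex -1.71 1.966 -2.613
endloop
endfacet
facet normal -0.817 0.114 0.565
outer loop
vertex -1.402 2.255 -2.226
vertex -1.71 1.966 -2.613
vertex -1.125 0.341 -1.44
endloop
endfacet
facet normal 0.036 0.786 -0.617
outer loop
vertex -1.71 1.966 -2.613
vertex -1.055 1.899 -2.66
vertex -1.525 1.626 -3.035
endloop
endfacet
facet normal -0.916 -0.392 -0.086
outer loop
vertex -1.71 1.966 -2.613
vertex -1.525 1.626 -3.035
vertex -1.125 0.341 -1.44
endloop
endfacet
facet normal 0.035 0.786 -0.617
outer loop
vertex -1.525 1.626 -3.035
vertex -1.055 1.899 -2.66
vertex -0.986 1.492 -3.175
endloop
endfacet
facet normal -0.332 -0.773 -0.540
outer loop
vertex -1.525 1.626 -3.035
vertex -0.986 1.492 -3.175
vertex -1.125 0.341 -1.44
endloop
endfacet
facet normal 0.036 0.786 -0.617
outer loop
vertex -0.986 1.492 -3.175
vertex -1.055 1.899 -2.66
vertex -0.499 1.664 -2.927
endloop
endfacet
facet normal 0.493 -0.743 -0.453
outer loop
vertex -0.986 1.492 -3.175
vertex -0.499 1.664 -2.927
vertex -1.125 0.341 -1.44
endloop
endfacet
facet normal 0.036 0.786 -0.617
outer loop
vertex -0.499 1.664 -2.927
vertex -1.055 1.899 -2.66
vertex -0.431 2.013 -2.478
endloop
endfacet
facet normal 0.940 -0.323 0.109
outer loop
vertex -0.499 1.664 -2.927
vertex -0.431 2.013 -2.478
vertex -1.125 0.341 -1.44
endloop
endfacet

endsolid


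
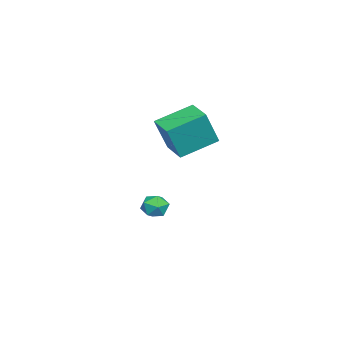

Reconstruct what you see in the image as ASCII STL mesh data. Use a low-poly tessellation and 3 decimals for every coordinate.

solid 
facet normal -0.779 -0.615 0.124
outer loop
vertex 1.662 -3.327 4.252
vertex 0.56 -1.769 5.054
vertex 0.998 -2.856 2.425
endloop
endfacet
facet normal 0.532 -0.753 -0.387
outer loop
vertex 2.12 -1.971 2.246
vertex 1.662 -3.327 4.252
vertex 0.998 -2.856 2.425
endloop
endfacet
facet normal -0.779 -0.615 0.124
outer loop
vertex 0.998 -2.856 2.425
vertex 0.56 -1.769 5.054
vertex -0.103 -1.298 3.227
endloop
endfacet
facet normal -0.332 0.236 -0.913
outer loop
vertex -0.103 -1.298 3.227
vertex 2.12 -1.971 2.246
vertex 0.998 -2.856 2.425
endloop
endfacet
facet normal 0.332 -0.236 0.914
outer loop
vertex 1.662 -3.327 4.252
vertex 1.682 -0.884 4.875
vertex 0.56 -1.769 5.054
endloop
endfacet
facet normal 0.532 -0.753 -0.387
outer loop
vertex 2.783 -2.442 4.073
vertex 1.662 -3.327 4.252
vertex 2.12 -1.971 2.246
endloop
endfacet
facet normal 0.332 -0.236 0.913
outer loop
vertex 2.783 -2.442 4.073
vertex 1.682 -0.884 4.875
vertex 1.662 -3.327 4.252
endloop
endfacet
facet normal -0.532 0.753 0.387
outer loop
vertex 0.56 -1.769 5.054
vertex 1.682 -0.884 4.875
vertex -0.103 -1.298 3.227
endloop
endfacet
facet normal -0.332 0.236 -0.913
outer loop
vertex 1.018 -0.413 3.048
vertex 2.12 -1.971 2.246
vertex -0.103 -1.298 3.227
endloop
endfacet
facet normal -0.532 0.753 0.387
outer loop
vertex -0.103 -1.298 3.227
vertex 1.682 -0.884 4.875
vertex 1.018 -0.413 3.048
endloop
endfacet
facet normal 0.779 0.615 -0.124
outer loop
vertex 1.018 -0.413 3.048
vertex 2.783 -2.442 4.073
vertex 2.12 -1.971 2.246
endloop
endfacet
facet normal 0.779 0.615 -0.125
outer loop
vertex 1.682 -0.884 4.875
vertex 2.783 -2.442 4.073
vertex 1.018 -0.413 3.048
endloop
endfacet
facet normal 0.372 0.673 0.639
outer loop
vertex -0.337 -3.099 -1.802
vertex -0.216 -3.662 -1.279
vertex 0.34 -3.482 -1.793
endloop
endfacet
facet normal 0.492 0.870 -0.037
outer loop
vertex -0.337 -3.099 -1.802
vertex 0.34 -3.482 -1.793
vertex -0.004 -3.316 -2.471
endloop
endfacet
facet normal -0.138 0.920 -0.367
outer loop
vertex -0.337 -3.099 -1.802
vertex -0.004 -3.316 -2.471
vertex -0.772 -3.393 -2.376
endloop
endfacet
facet normal -0.648 0.755 0.104
outer loop
vertex -0.337 -3.099 -1.802
vertex -0.772 -3.393 -2.376
vertex -0.903 -3.607 -1.639
endloop
endfacet
facet normal -0.332 0.603 0.726
outer loop
vertex -0.337 -3.099 -1.802
vertex -0.903 -3.607 -1.639
vertex -0.216 -3.662 -1.279
endloop
endfacet
facet normal 0.867 0.351 -0.354
outer loop
vertex -0.004 -3.316 -2.471
vertex 0.34 -3.482 -1.793
vertex 0.323 -4.013 -2.361
endloop
endfacet
facet normal 0.672 0.034 0.739
outer loop
vertex 0.34 -3.482 -1.793
vertex -0.216 -3.662 -1.279
vertex 0.192 -4.227 -1.624
endloop
endfacet
facet normal -0.468 -0.081 0.880
outer loop
vertex -0.216 -3.662 -1.279
vertex -0.903 -3.607 -1.639
vertex -0.576 -4.304 -1.529
endloop
endfacet
facet normal -0.978 0.166 -0.126
outer loop
vertex -0.903 -3.607 -1.639
vertex -0.772 -3.393 -2.376
vertex -0.92 -4.138 -2.207
endloop
endfacet
facet normal -0.153 0.432 -0.889
outer loop
vertex -0.772 -3.393 -2.376
vertex -0.004 -3.316 -2.471
vertex -0.364 -3.958 -2.721
endloop
endfacet
facet normal 0.648 -0.755 -0.104
outer loop
vertex -0.243 -4.521 -2.198
vertex 0.323 -4.013 -2.361
vertex 0.192 -4.227 -1.624
endloop
endfacet
facet normal 0.138 -0.920 0.367
outer loop
vertex -0.243 -4.521 -2.198
vertex 0.192 -4.227 -1.624
vertex -0.576 -4.304 -1.529
endloop
endfacet
facet normal -0.492 -0.870 0.037
outer loop
vertex -0.243 -4.521 -2.198
vertex -0.576 -4.304 -1.529
vertex -0.92 -4.138 -2.207
endloop
endfacet
facet normal -0.372 -0.673 -0.639
outer loop
vertex -0.243 -4.521 -2.198
vertex -0.92 -4.138 -2.207
vertex -0.364 -3.958 -2.721
endloop
endfacet
facet normal 0.332 -0.603 -0.726
outer loop
vertex -0.243 -4.521 -2.198
vertex -0.364 -3.958 -2.721
vertex 0.323 -4.013 -2.361
endloop
endfacet
facet normal 0.978 -0.166 0.126
outer loop
vertex 0.192 -4.227 -1.624
vertex 0.323 -4.013 -2.361
vertex 0.34 -3.482 -1.793
endloop
endfacet
facet normal 0.153 -0.432 0.889
outer loop
vertex -0.576 -4.304 -1.529
vertex 0.192 -4.227 -1.624
vertex -0.216 -3.662 -1.279
endloop
endfacet
facet normal -0.867 -0.351 0.354
outer loop
vertex -0.92 -4.138 -2.207
vertex -0.576 -4.304 -1.529
vertex -0.903 -3.607 -1.639
endloop
endfacet
facet normal -0.672 -0.034 -0.739
outer loop
vertex -0.364 -3.958 -2.721
vertex -0.92 -4.138 -2.207
vertex -0.772 -3.393 -2.376
endloop
endfacet
facet normal 0.468 0.081 -0.880
outer loop
vertex 0.323 -4.013 -2.361
vertex -0.364 -3.958 -2.721
vertex -0.004 -3.316 -2.471
endloop
endfacet

endsolid


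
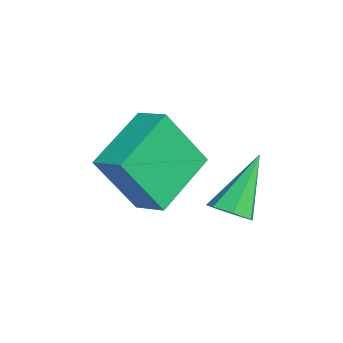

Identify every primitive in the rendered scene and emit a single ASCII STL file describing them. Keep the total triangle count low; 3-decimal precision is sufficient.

solid 
facet normal 0.435 -0.446 -0.782
outer loop
vertex 1.235 0.335 1.309
vertex 0.751 -0.114 1.296
vertex 0.783 0.466 0.983
endloop
endfacet
facet normal 0.294 0.956 -0.024
outer loop
vertex 1.235 0.335 1.309
vertex 0.783 0.466 0.983
vertex -0.131 0.794 2.884
endloop
endfacet
facet normal 0.434 -0.446 -0.783
outer loop
vertex 0.783 0.466 0.983
vertex 0.751 -0.114 1.296
vertex 0.307 0.161 0.893
endloop
endfacet
facet normal -0.454 0.815 -0.359
outer loop
vertex 0.783 0.466 0.983
vertex 0.307 0.161 0.893
vertex -0.131 0.794 2.884
endloop
endfacet
facet normal 0.434 -0.447 -0.783
outer loop
vertex 0.307 0.161 0.893
vertex 0.751 -0.114 1.296
vertex 0.166 -0.351 1.107
endloop
endfacet
facet normal -0.953 0.154 -0.259
outer loop
vertex 0.307 0.161 0.893
vertex 0.166 -0.351 1.107
vertex -0.131 0.794 2.884
endloop
endfacet
facet normal 0.434 -0.448 -0.782
outer loop
vertex 0.166 -0.351 1.107
vertex 0.751 -0.114 1.296
vertex 0.465 -0.684 1.464
endloop
endfacet
facet normal -0.826 -0.526 0.201
outer loop
vertex 0.166 -0.351 1.107
vertex 0.465 -0.684 1.464
vertex -0.131 0.794 2.884
endloop
endfacet
facet normal 0.435 -0.448 -0.781
outer loop
vertex 0.465 -0.684 1.464
vertex 0.751 -0.114 1.296
vertex 0.98 -0.587 1.695
endloop
endfacet
facet normal -0.168 -0.717 0.676
outer loop
vertex 0.465 -0.684 1.464
vertex 0.98 -0.587 1.695
vertex -0.131 0.794 2.884
endloop
endfacet
facet normal 0.435 -0.448 -0.781
outer loop
vertex 0.98 -0.587 1.695
vertex 0.751 -0.114 1.296
vertex 1.323 -0.134 1.626
endloop
endfacet
facet normal 0.524 -0.274 0.807
outer loop
vertex 0.98 -0.587 1.695
vertex 1.323 -0.134 1.626
vertex -0.131 0.794 2.884
endloop
endfacet
facet normal 0.435 -0.447 -0.782
outer loop
vertex 1.323 -0.134 1.626
vertex 0.751 -0.114 1.296
vertex 1.235 0.335 1.309
endloop
endfacet
facet normal 0.730 0.472 0.495
outer loop
vertex 1.323 -0.134 1.626
vertex 1.235 0.335 1.309
vertex -0.131 0.794 2.884
endloop
endfacet
facet normal -0.749 -0.600 -0.281
outer loop
vertex -0.188 -3.512 2.89
vertex -1.632 -2.161 3.855
vertex -0.388 -2.383 1.012
endloop
endfacet
facet normal 0.656 -0.614 -0.439
outer loop
vertex 0.392 -1.759 1.305
vertex -0.188 -3.512 2.89
vertex -0.388 -2.383 1.012
endloop
endfacet
facet normal -0.749 -0.599 -0.281
outer loop
vertex -0.388 -2.383 1.012
vertex -1.632 -2.161 3.855
vertex -1.831 -1.032 1.978
endloop
endfacet
facet normal -0.090 0.514 -0.853
outer loop
vertex -1.831 -1.032 1.978
vertex 0.392 -1.759 1.305
vertex -0.388 -2.383 1.012
endloop
endfacet
facet normal 0.090 -0.513 0.853
outer loop
vertex -0.188 -3.512 2.89
vertex -0.852 -1.537 4.148
vertex -1.632 -2.161 3.855
endloop
endfacet
facet normal 0.656 -0.614 -0.439
outer loop
vertex 0.591 -2.888 3.182
vertex -0.188 -3.512 2.89
vertex 0.392 -1.759 1.305
endloop
endfacet
facet normal 0.091 -0.513 0.854
outer loop
vertex 0.591 -2.888 3.182
vertex -0.852 -1.537 4.148
vertex -0.188 -3.512 2.89
endloop
endfacet
facet normal -0.656 0.614 0.439
outer loop
vertex -1.632 -2.161 3.855
vertex -0.852 -1.537 4.148
vertex -1.831 -1.032 1.978
endloop
endfacet
facet normal -0.091 0.513 -0.854
outer loop
vertex -1.052 -0.408 2.27
vertex 0.392 -1.759 1.305
vertex -1.831 -1.032 1.978
endloop
endfacet
facet normal -0.656 0.614 0.439
outer loop
vertex -1.831 -1.032 1.978
vertex -0.852 -1.537 4.148
vertex -1.052 -0.408 2.27
endloop
endfacet
facet normal 0.749 0.600 0.281
outer loop
vertex -1.052 -0.408 2.27
vertex 0.591 -2.888 3.182
vertex 0.392 -1.759 1.305
endloop
endfacet
facet normal 0.749 0.600 0.281
outer loop
vertex -0.852 -1.537 4.148
vertex 0.591 -2.888 3.182
vertex -1.052 -0.408 2.27
endloop
endfacet

endsolid


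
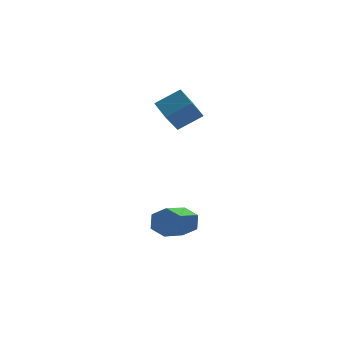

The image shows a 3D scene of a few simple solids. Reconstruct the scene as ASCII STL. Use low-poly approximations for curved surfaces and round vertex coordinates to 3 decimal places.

solid 
facet normal -0.535 -0.337 0.775
outer loop
vertex 0.396 3.047 4.487
vertex -0.668 3.284 3.855
vertex 0.418 2.161 4.117
endloop
endfacet
facet normal 0.845 -0.188 0.501
outer loop
vertex 1.268 2.696 2.885
vertex 0.396 3.047 4.487
vertex 0.418 2.161 4.117
endloop
endfacet
facet normal -0.535 -0.336 0.775
outer loop
vertex 0.418 2.161 4.117
vertex -0.668 3.284 3.855
vertex -0.646 2.398 3.486
endloop
endfacet
facet normal 0.023 -0.923 -0.385
outer loop
vertex -0.646 2.398 3.486
vertex 1.268 2.696 2.885
vertex 0.418 2.161 4.117
endloop
endfacet
facet normal -0.023 0.923 0.385
outer loop
vertex 0.396 3.047 4.487
vertex 0.182 3.819 2.623
vertex -0.668 3.284 3.855
endloop
endfacet
facet normal 0.845 -0.188 0.501
outer loop
vertex 1.246 3.582 3.254
vertex 0.396 3.047 4.487
vertex 1.268 2.696 2.885
endloop
endfacet
facet normal -0.023 0.923 0.385
outer loop
vertex 1.246 3.582 3.254
vertex 0.182 3.819 2.623
vertex 0.396 3.047 4.487
endloop
endfacet
facet normal -0.845 0.188 -0.501
outer loop
vertex -0.668 3.284 3.855
vertex 0.182 3.819 2.623
vertex -0.646 2.398 3.486
endloop
endfacet
facet normal 0.023 -0.923 -0.385
outer loop
vertex 0.204 2.933 2.253
vertex 1.268 2.696 2.885
vertex -0.646 2.398 3.486
endloop
endfacet
facet normal -0.845 0.188 -0.501
outer loop
vertex -0.646 2.398 3.486
vertex 0.182 3.819 2.623
vertex 0.204 2.933 2.253
endloop
endfacet
facet normal 0.535 0.336 -0.775
outer loop
vertex 0.204 2.933 2.253
vertex 1.246 3.582 3.254
vertex 1.268 2.696 2.885
endloop
endfacet
facet normal 0.535 0.337 -0.775
outer loop
vertex 0.182 3.819 2.623
vertex 1.246 3.582 3.254
vertex 0.204 2.933 2.253
endloop
endfacet
facet normal 0.687 0.521 -0.506
outer loop
vertex -0.307 0.342 -1.232
vertex -0.799 0.63 -1.603
vertex -0.594 0.922 -1.024
endloop
endfacet
facet normal 0.591 0.003 0.807
outer loop
vertex -0.307 0.342 -1.232
vertex -0.594 0.922 -1.024
vertex -1.729 -0.738 -0.186
endloop
endfacet
facet normal 0.590 0.004 0.807
outer loop
vertex -1.729 -0.738 -0.186
vertex -0.594 0.922 -1.024
vertex -2.017 -0.158 0.022
endloop
endfacet
facet normal -0.687 -0.522 0.505
outer loop
vertex -1.729 -0.738 -0.186
vertex -2.017 -0.158 0.022
vertex -2.221 -0.45 -0.557
endloop
endfacet
facet normal 0.687 0.521 -0.506
outer loop
vertex -0.594 0.922 -1.024
vertex -0.799 0.63 -1.603
vertex -1.086 1.21 -1.395
endloop
endfacet
facet normal -0.071 0.740 0.668
outer loop
vertex -0.594 0.922 -1.024
vertex -1.086 1.21 -1.395
vertex -2.017 -0.158 0.022
endloop
endfacet
facet normal -0.070 0.740 0.669
outer loop
vertex -2.017 -0.158 0.022
vertex -1.086 1.21 -1.395
vertex -2.508 0.13 -0.348
endloop
endfacet
facet normal -0.687 -0.522 0.505
outer loop
vertex -2.017 -0.158 0.022
vertex -2.508 0.13 -0.348
vertex -2.221 -0.45 -0.557
endloop
endfacet
facet normal 0.687 0.521 -0.506
outer loop
vertex -1.086 1.21 -1.395
vertex -0.799 0.63 -1.603
vertex -1.291 0.918 -1.974
endloop
endfacet
facet normal -0.661 0.737 -0.138
outer loop
vertex -1.086 1.21 -1.395
vertex -1.291 0.918 -1.974
vertex -2.508 0.13 -0.348
endloop
endfacet
facet normal -0.661 0.737 -0.138
outer loop
vertex -2.508 0.13 -0.348
vertex -1.291 0.918 -1.974
vertex -2.713 -0.162 -0.928
endloop
endfacet
facet normal -0.687 -0.522 0.506
outer loop
vertex -2.508 0.13 -0.348
vertex -2.713 -0.162 -0.928
vertex -2.221 -0.45 -0.557
endloop
endfacet
facet normal 0.687 0.522 -0.505
outer loop
vertex -1.291 0.918 -1.974
vertex -0.799 0.63 -1.603
vertex -1.003 0.338 -2.182
endloop
endfacet
facet normal -0.591 -0.004 -0.807
outer loop
vertex -1.291 0.918 -1.974
vertex -1.003 0.338 -2.182
vertex -2.713 -0.162 -0.928
endloop
endfacet
facet normal -0.591 -0.003 -0.807
outer loop
vertex -2.713 -0.162 -0.928
vertex -1.003 0.338 -2.182
vertex -2.426 -0.742 -1.136
endloop
endfacet
facet normal -0.687 -0.521 0.506
outer loop
vertex -2.713 -0.162 -0.928
vertex -2.426 -0.742 -1.136
vertex -2.221 -0.45 -0.557
endloop
endfacet
facet normal 0.687 0.522 -0.505
outer loop
vertex -1.003 0.338 -2.182
vertex -0.799 0.63 -1.603
vertex -0.512 0.05 -1.812
endloop
endfacet
facet normal 0.070 -0.740 -0.669
outer loop
vertex -1.003 0.338 -2.182
vertex -0.512 0.05 -1.812
vertex -2.426 -0.742 -1.136
endloop
endfacet
facet normal 0.070 -0.741 -0.668
outer loop
vertex -2.426 -0.742 -1.136
vertex -0.512 0.05 -1.812
vertex -1.934 -1.03 -0.765
endloop
endfacet
facet normal -0.687 -0.521 0.506
outer loop
vertex -2.426 -0.742 -1.136
vertex -1.934 -1.03 -0.765
vertex -2.221 -0.45 -0.557
endloop
endfacet
facet normal 0.687 0.522 -0.506
outer loop
vertex -0.512 0.05 -1.812
vertex -0.799 0.63 -1.603
vertex -0.307 0.342 -1.232
endloop
endfacet
facet normal 0.661 -0.737 0.138
outer loop
vertex -0.512 0.05 -1.812
vertex -0.307 0.342 -1.232
vertex -1.934 -1.03 -0.765
endloop
endfacet
facet normal 0.661 -0.737 0.138
outer loop
vertex -1.934 -1.03 -0.765
vertex -0.307 0.342 -1.232
vertex -1.729 -0.738 -0.186
endloop
endfacet
facet normal -0.687 -0.521 0.506
outer loop
vertex -1.934 -1.03 -0.765
vertex -1.729 -0.738 -0.186
vertex -2.221 -0.45 -0.557
endloop
endfacet

endsolid


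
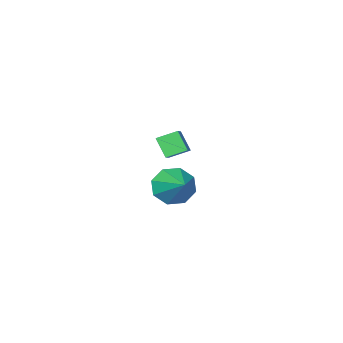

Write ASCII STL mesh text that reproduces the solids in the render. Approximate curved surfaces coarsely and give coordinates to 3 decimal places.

solid 
facet normal -0.313 -0.818 -0.483
outer loop
vertex 0.954 1.377 -1.821
vertex 0.076 1.54 -1.527
vertex 0.583 1.789 -2.278
endloop
endfacet
facet normal 0.854 0.399 -0.334
outer loop
vertex 0.954 1.377 -1.821
vertex 0.583 1.789 -2.278
vertex 0.644 3.02 -0.653
endloop
endfacet
facet normal -0.314 -0.818 -0.483
outer loop
vertex 0.583 1.789 -2.278
vertex 0.076 1.54 -1.527
vertex -0.085 2.056 -2.296
endloop
endfacet
facet normal 0.316 0.751 -0.580
outer loop
vertex 0.583 1.789 -2.278
vertex -0.085 2.056 -2.296
vertex 0.644 3.02 -0.653
endloop
endfacet
facet normal -0.313 -0.818 -0.483
outer loop
vertex -0.085 2.056 -2.296
vertex 0.076 1.54 -1.527
vertex -0.659 2.02 -1.863
endloop
endfacet
facet normal -0.330 0.871 -0.365
outer loop
vertex -0.085 2.056 -2.296
vertex -0.659 2.02 -1.863
vertex 0.644 3.02 -0.653
endloop
endfacet
facet normal -0.313 -0.818 -0.483
outer loop
vertex -0.659 2.02 -1.863
vertex 0.076 1.54 -1.527
vertex -0.802 1.703 -1.233
endloop
endfacet
facet normal -0.701 0.688 0.187
outer loop
vertex -0.659 2.02 -1.863
vertex -0.802 1.703 -1.233
vertex 0.644 3.02 -0.653
endloop
endfacet
facet normal -0.313 -0.818 -0.482
outer loop
vertex -0.802 1.703 -1.233
vertex 0.076 1.54 -1.527
vertex -0.43 1.291 -0.775
endloop
endfacet
facet normal -0.583 0.309 0.751
outer loop
vertex -0.802 1.703 -1.233
vertex -0.43 1.291 -0.775
vertex 0.644 3.02 -0.653
endloop
endfacet
facet normal -0.315 -0.818 -0.482
outer loop
vertex -0.43 1.291 -0.775
vertex 0.076 1.54 -1.527
vertex 0.238 1.024 -0.758
endloop
endfacet
facet normal -0.043 -0.044 0.998
outer loop
vertex -0.43 1.291 -0.775
vertex 0.238 1.024 -0.758
vertex 0.644 3.02 -0.653
endloop
endfacet
facet normal -0.313 -0.818 -0.483
outer loop
vertex 0.238 1.024 -0.758
vertex 0.076 1.54 -1.527
vertex 0.811 1.06 -1.191
endloop
endfacet
facet normal 0.601 -0.163 0.782
outer loop
vertex 0.238 1.024 -0.758
vertex 0.811 1.06 -1.191
vertex 0.644 3.02 -0.653
endloop
endfacet
facet normal -0.313 -0.818 -0.483
outer loop
vertex 0.811 1.06 -1.191
vertex 0.076 1.54 -1.527
vertex 0.954 1.377 -1.821
endloop
endfacet
facet normal 0.973 0.020 0.231
outer loop
vertex 0.811 1.06 -1.191
vertex 0.954 1.377 -1.821
vertex 0.644 3.02 -0.653
endloop
endfacet
facet normal -0.651 -0.611 -0.451
outer loop
vertex -3.141 -3.78 -1.898
vertex -3.908 -3.263 -1.491
vertex -3.159 -3.108 -2.782
endloop
endfacet
facet normal 0.759 -0.511 -0.404
outer loop
vertex -2.592 -2.577 -2.389
vertex -3.141 -3.78 -1.898
vertex -3.159 -3.108 -2.782
endloop
endfacet
facet normal -0.652 -0.610 -0.451
outer loop
vertex -3.159 -3.108 -2.782
vertex -3.908 -3.263 -1.491
vertex -3.925 -2.591 -2.374
endloop
endfacet
facet normal -0.015 0.605 -0.796
outer loop
vertex -3.925 -2.591 -2.374
vertex -2.592 -2.577 -2.389
vertex -3.159 -3.108 -2.782
endloop
endfacet
facet normal 0.015 -0.605 0.796
outer loop
vertex -3.141 -3.78 -1.898
vertex -3.341 -2.732 -1.098
vertex -3.908 -3.263 -1.491
endloop
endfacet
facet normal 0.759 -0.511 -0.404
outer loop
vertex -2.575 -3.249 -1.506
vertex -3.141 -3.78 -1.898
vertex -2.592 -2.577 -2.389
endloop
endfacet
facet normal 0.016 -0.605 0.796
outer loop
vertex -2.575 -3.249 -1.506
vertex -3.341 -2.732 -1.098
vertex -3.141 -3.78 -1.898
endloop
endfacet
facet normal -0.759 0.511 0.404
outer loop
vertex -3.908 -3.263 -1.491
vertex -3.341 -2.732 -1.098
vertex -3.925 -2.591 -2.374
endloop
endfacet
facet normal -0.015 0.604 -0.797
outer loop
vertex -3.359 -2.06 -1.982
vertex -2.592 -2.577 -2.389
vertex -3.925 -2.591 -2.374
endloop
endfacet
facet normal -0.759 0.511 0.404
outer loop
vertex -3.925 -2.591 -2.374
vertex -3.341 -2.732 -1.098
vertex -3.359 -2.06 -1.982
endloop
endfacet
facet normal 0.651 0.610 0.452
outer loop
vertex -3.359 -2.06 -1.982
vertex -2.575 -3.249 -1.506
vertex -2.592 -2.577 -2.389
endloop
endfacet
facet normal 0.652 0.610 0.451
outer loop
vertex -3.341 -2.732 -1.098
vertex -2.575 -3.249 -1.506
vertex -3.359 -2.06 -1.982
endloop
endfacet

endsolid


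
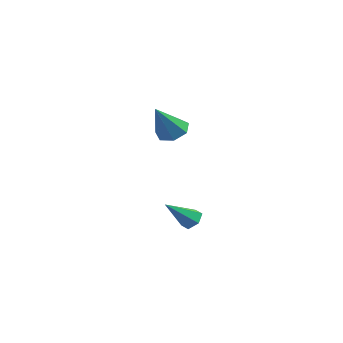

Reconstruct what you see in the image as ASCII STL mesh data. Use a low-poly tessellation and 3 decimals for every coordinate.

solid 
facet normal 0.036 0.579 -0.815
outer loop
vertex 2.094 -1.826 2.429
vertex 1.294 -1.803 2.41
vertex 1.799 -1.308 2.784
endloop
endfacet
facet normal 0.832 0.100 0.545
outer loop
vertex 2.094 -1.826 2.429
vertex 1.799 -1.308 2.784
vertex 1.226 -2.897 3.95
endloop
endfacet
facet normal 0.036 0.579 -0.815
outer loop
vertex 1.799 -1.308 2.784
vertex 1.294 -1.803 2.41
vertex 1.124 -1.162 2.858
endloop
endfacet
facet normal 0.205 0.530 0.823
outer loop
vertex 1.799 -1.308 2.784
vertex 1.124 -1.162 2.858
vertex 1.226 -2.897 3.95
endloop
endfacet
facet normal 0.036 0.579 -0.815
outer loop
vertex 1.124 -1.162 2.858
vertex 1.294 -1.803 2.41
vertex 0.577 -1.499 2.594
endloop
endfacet
facet normal -0.588 0.406 0.700
outer loop
vertex 1.124 -1.162 2.858
vertex 0.577 -1.499 2.594
vertex 1.226 -2.897 3.95
endloop
endfacet
facet normal 0.036 0.578 -0.815
outer loop
vertex 0.577 -1.499 2.594
vertex 1.294 -1.803 2.41
vertex 0.571 -2.065 2.192
endloop
endfacet
facet normal -0.947 -0.180 0.268
outer loop
vertex 0.577 -1.499 2.594
vertex 0.571 -2.065 2.192
vertex 1.226 -2.897 3.95
endloop
endfacet
facet normal 0.036 0.578 -0.815
outer loop
vertex 0.571 -2.065 2.192
vertex 1.294 -1.803 2.41
vertex 1.109 -2.434 1.954
endloop
endfacet
facet normal -0.603 -0.784 -0.147
outer loop
vertex 0.571 -2.065 2.192
vertex 1.109 -2.434 1.954
vertex 1.226 -2.897 3.95
endloop
endfacet
facet normal 0.037 0.578 -0.815
outer loop
vertex 1.109 -2.434 1.954
vertex 1.294 -1.803 2.41
vertex 1.787 -2.328 2.06
endloop
endfacet
facet normal 0.186 -0.955 -0.232
outer loop
vertex 1.109 -2.434 1.954
vertex 1.787 -2.328 2.06
vertex 1.226 -2.897 3.95
endloop
endfacet
facet normal 0.036 0.578 -0.816
outer loop
vertex 1.787 -2.328 2.06
vertex 1.294 -1.803 2.41
vertex 2.094 -1.826 2.429
endloop
endfacet
facet normal 0.825 -0.560 0.076
outer loop
vertex 1.787 -2.328 2.06
vertex 2.094 -1.826 2.429
vertex 1.226 -2.897 3.95
endloop
endfacet
facet normal 0.314 0.674 -0.669
outer loop
vertex 2.694 -1.755 -2.849
vertex 2.136 -1.51 -2.864
vertex 2.548 -1.305 -2.464
endloop
endfacet
facet normal 0.788 -0.232 0.570
outer loop
vertex 2.694 -1.755 -2.849
vertex 2.548 -1.305 -2.464
vertex 1.584 -2.69 -1.696
endloop
endfacet
facet normal 0.314 0.674 -0.669
outer loop
vertex 2.548 -1.305 -2.464
vertex 2.136 -1.51 -2.864
vertex 1.989 -1.06 -2.48
endloop
endfacet
facet normal 0.149 0.398 0.905
outer loop
vertex 2.548 -1.305 -2.464
vertex 1.989 -1.06 -2.48
vertex 1.584 -2.69 -1.696
endloop
endfacet
facet normal 0.315 0.674 -0.669
outer loop
vertex 1.989 -1.06 -2.48
vertex 2.136 -1.51 -2.864
vertex 1.578 -1.265 -2.88
endloop
endfacet
facet normal -0.730 0.435 0.527
outer loop
vertex 1.989 -1.06 -2.48
vertex 1.578 -1.265 -2.88
vertex 1.584 -2.69 -1.696
endloop
endfacet
facet normal 0.315 0.674 -0.668
outer loop
vertex 1.578 -1.265 -2.88
vertex 2.136 -1.51 -2.864
vertex 1.724 -1.715 -3.265
endloop
endfacet
facet normal -0.970 -0.157 -0.184
outer loop
vertex 1.578 -1.265 -2.88
vertex 1.724 -1.715 -3.265
vertex 1.584 -2.69 -1.696
endloop
endfacet
facet normal 0.315 0.674 -0.668
outer loop
vertex 1.724 -1.715 -3.265
vertex 2.136 -1.51 -2.864
vertex 2.282 -1.96 -3.249
endloop
endfacet
facet normal -0.331 -0.788 -0.519
outer loop
vertex 1.724 -1.715 -3.265
vertex 2.282 -1.96 -3.249
vertex 1.584 -2.69 -1.696
endloop
endfacet
facet normal 0.314 0.674 -0.669
outer loop
vertex 2.282 -1.96 -3.249
vertex 2.136 -1.51 -2.864
vertex 2.694 -1.755 -2.849
endloop
endfacet
facet normal 0.548 -0.825 -0.141
outer loop
vertex 2.282 -1.96 -3.249
vertex 2.694 -1.755 -2.849
vertex 1.584 -2.69 -1.696
endloop
endfacet

endsolid
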